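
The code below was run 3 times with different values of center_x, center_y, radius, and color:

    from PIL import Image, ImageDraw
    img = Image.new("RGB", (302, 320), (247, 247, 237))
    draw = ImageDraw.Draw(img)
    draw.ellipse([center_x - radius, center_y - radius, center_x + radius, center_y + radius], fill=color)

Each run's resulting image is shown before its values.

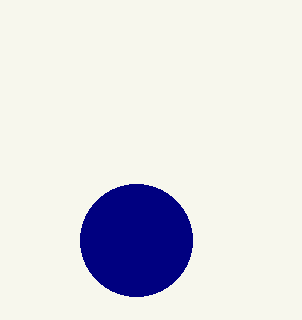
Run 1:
center_x = 136, center_y = 240, radius = 56, color = 'navy'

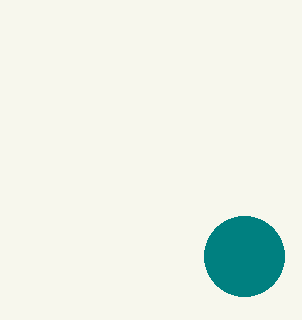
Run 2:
center_x = 244; center_y = 256; radius = 40; color = 'teal'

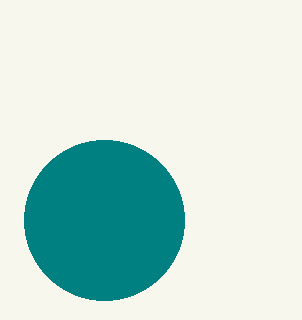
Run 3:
center_x = 104; center_y = 220; radius = 80; color = 'teal'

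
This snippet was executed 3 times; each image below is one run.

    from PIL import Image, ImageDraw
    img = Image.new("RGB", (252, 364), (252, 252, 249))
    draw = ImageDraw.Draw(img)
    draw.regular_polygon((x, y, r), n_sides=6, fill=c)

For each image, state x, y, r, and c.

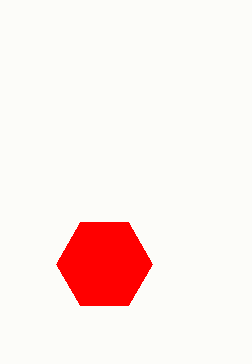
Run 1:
x = 104
y = 264
r = 48
c = 'red'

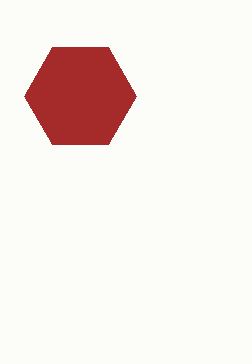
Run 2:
x = 80, y = 96, r = 56, c = 'brown'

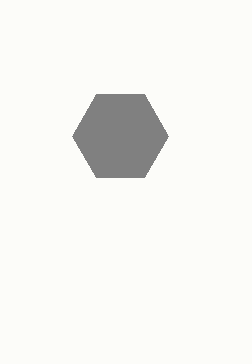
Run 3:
x = 120; y = 136; r = 48; c = 'gray'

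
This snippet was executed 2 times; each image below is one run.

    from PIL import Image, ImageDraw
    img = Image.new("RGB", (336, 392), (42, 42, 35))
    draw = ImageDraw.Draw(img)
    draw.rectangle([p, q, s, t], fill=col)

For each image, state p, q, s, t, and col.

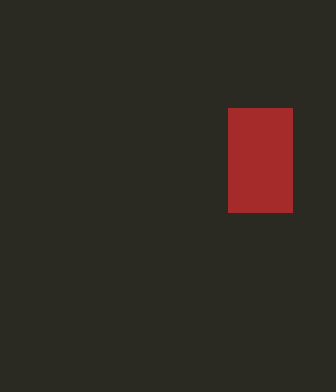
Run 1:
p = 228
q = 108
s = 292
t = 212
col = 'brown'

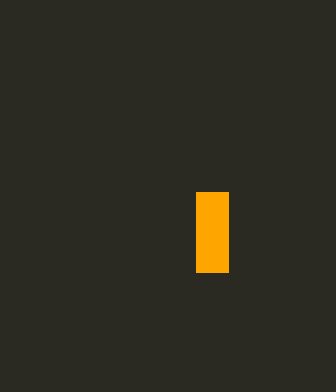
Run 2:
p = 196
q = 192
s = 228
t = 272
col = 'orange'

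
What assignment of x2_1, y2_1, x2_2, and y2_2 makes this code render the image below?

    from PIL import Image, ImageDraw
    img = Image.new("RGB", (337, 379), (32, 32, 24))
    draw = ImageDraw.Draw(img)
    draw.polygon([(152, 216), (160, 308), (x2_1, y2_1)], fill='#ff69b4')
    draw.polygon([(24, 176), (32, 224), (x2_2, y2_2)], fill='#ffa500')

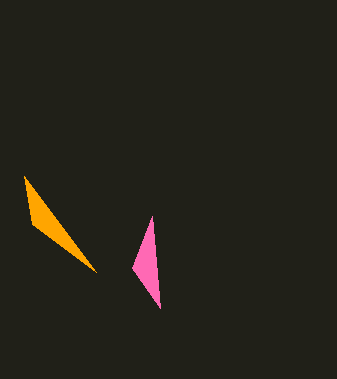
x2_1 = 132
y2_1 = 268
x2_2 = 96
y2_2 = 272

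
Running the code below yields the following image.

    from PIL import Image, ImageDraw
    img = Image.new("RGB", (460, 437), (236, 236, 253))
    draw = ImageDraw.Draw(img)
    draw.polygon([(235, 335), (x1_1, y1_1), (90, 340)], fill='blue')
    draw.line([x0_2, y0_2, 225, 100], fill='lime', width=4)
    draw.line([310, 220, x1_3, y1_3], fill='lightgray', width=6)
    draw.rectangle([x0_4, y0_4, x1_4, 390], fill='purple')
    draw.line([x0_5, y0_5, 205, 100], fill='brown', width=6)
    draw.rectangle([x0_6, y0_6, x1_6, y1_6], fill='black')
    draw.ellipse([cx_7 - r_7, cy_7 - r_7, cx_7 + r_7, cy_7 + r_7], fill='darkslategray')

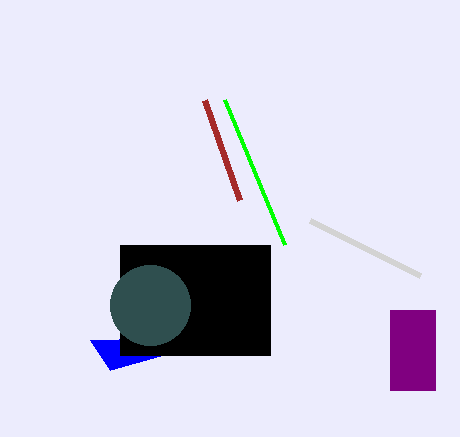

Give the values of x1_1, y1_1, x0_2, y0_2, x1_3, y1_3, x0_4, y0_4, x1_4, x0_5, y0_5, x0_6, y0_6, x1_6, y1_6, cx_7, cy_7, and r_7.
x1_1 = 110, y1_1 = 370, x0_2 = 285, y0_2 = 245, x1_3 = 420, y1_3 = 275, x0_4 = 390, y0_4 = 310, x1_4 = 435, x0_5 = 240, y0_5 = 200, x0_6 = 120, y0_6 = 245, x1_6 = 270, y1_6 = 355, cx_7 = 150, cy_7 = 305, r_7 = 40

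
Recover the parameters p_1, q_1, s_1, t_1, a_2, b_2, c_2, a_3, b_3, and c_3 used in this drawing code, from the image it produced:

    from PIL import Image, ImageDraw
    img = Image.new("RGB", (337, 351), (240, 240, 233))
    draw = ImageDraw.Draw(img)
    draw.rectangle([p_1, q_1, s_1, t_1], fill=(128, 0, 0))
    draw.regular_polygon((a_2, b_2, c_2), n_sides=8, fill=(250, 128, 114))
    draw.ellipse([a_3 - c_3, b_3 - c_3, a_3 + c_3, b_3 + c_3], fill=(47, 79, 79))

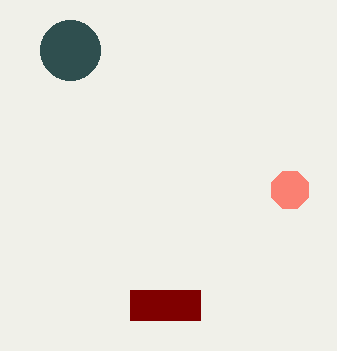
p_1 = 130, q_1 = 290, s_1 = 200, t_1 = 320, a_2 = 290, b_2 = 190, c_2 = 20, a_3 = 70, b_3 = 50, c_3 = 30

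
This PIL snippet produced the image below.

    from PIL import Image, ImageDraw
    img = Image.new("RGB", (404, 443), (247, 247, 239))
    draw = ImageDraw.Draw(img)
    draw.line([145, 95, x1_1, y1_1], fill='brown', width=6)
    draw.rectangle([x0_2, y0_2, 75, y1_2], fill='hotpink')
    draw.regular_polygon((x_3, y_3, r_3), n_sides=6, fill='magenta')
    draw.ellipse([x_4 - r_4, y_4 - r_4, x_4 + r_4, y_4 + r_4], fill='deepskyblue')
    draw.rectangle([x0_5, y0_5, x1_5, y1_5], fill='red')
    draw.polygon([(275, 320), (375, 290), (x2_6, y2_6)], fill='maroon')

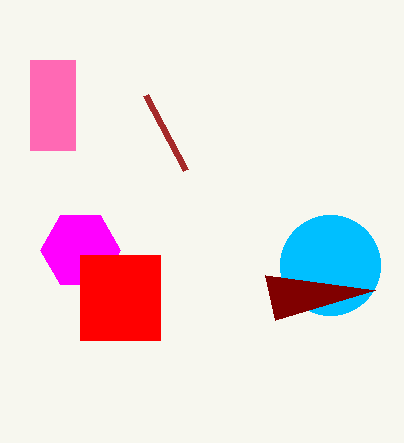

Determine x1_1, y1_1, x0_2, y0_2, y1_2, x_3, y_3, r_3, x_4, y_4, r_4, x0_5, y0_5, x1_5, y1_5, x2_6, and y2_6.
x1_1 = 185, y1_1 = 170, x0_2 = 30, y0_2 = 60, y1_2 = 150, x_3 = 80, y_3 = 250, r_3 = 40, x_4 = 330, y_4 = 265, r_4 = 50, x0_5 = 80, y0_5 = 255, x1_5 = 160, y1_5 = 340, x2_6 = 265, y2_6 = 275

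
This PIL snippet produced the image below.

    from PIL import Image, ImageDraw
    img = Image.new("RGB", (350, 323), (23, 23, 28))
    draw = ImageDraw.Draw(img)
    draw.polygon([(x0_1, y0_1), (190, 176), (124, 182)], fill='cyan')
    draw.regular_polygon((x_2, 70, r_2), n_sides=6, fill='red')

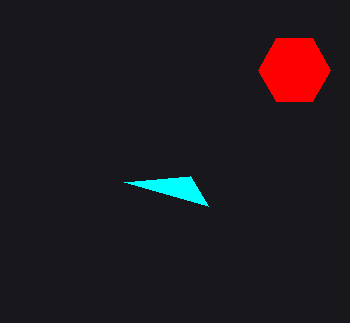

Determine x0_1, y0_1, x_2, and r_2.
x0_1 = 208
y0_1 = 206
x_2 = 294
r_2 = 36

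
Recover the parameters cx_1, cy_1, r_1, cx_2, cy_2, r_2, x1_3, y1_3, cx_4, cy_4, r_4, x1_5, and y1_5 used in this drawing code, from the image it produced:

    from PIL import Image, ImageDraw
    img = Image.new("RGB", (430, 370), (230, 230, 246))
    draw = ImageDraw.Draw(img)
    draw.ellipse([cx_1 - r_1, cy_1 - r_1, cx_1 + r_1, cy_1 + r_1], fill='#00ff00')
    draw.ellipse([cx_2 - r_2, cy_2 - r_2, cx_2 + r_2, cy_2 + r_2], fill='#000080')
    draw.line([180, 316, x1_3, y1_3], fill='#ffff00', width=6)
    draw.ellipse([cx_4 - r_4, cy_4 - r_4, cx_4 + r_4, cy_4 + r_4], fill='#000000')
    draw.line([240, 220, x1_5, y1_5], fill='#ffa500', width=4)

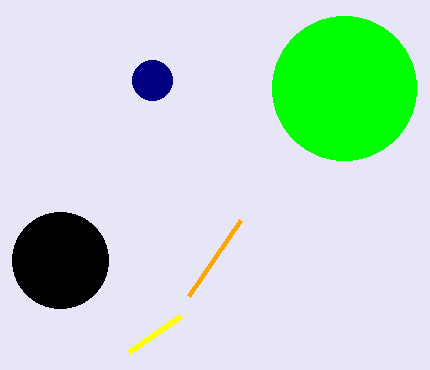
cx_1 = 344
cy_1 = 88
r_1 = 72
cx_2 = 152
cy_2 = 80
r_2 = 20
x1_3 = 128
y1_3 = 352
cx_4 = 60
cy_4 = 260
r_4 = 48
x1_5 = 188
y1_5 = 296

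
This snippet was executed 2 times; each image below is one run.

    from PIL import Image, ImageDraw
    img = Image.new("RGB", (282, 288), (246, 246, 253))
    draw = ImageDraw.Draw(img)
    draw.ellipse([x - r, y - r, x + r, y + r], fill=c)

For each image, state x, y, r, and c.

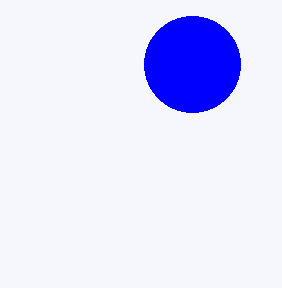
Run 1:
x = 192, y = 64, r = 48, c = 'blue'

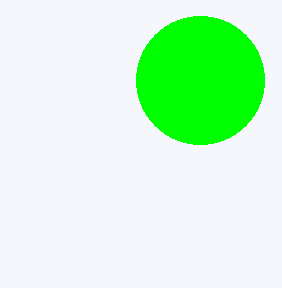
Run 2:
x = 200, y = 80, r = 64, c = 'lime'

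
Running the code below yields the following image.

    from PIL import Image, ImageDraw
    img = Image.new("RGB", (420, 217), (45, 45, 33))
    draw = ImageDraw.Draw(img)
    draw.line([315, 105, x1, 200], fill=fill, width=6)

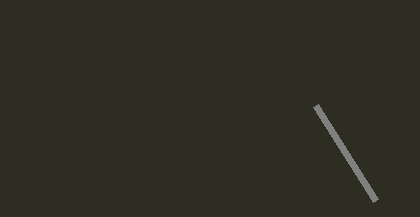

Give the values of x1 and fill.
x1 = 375
fill = 'gray'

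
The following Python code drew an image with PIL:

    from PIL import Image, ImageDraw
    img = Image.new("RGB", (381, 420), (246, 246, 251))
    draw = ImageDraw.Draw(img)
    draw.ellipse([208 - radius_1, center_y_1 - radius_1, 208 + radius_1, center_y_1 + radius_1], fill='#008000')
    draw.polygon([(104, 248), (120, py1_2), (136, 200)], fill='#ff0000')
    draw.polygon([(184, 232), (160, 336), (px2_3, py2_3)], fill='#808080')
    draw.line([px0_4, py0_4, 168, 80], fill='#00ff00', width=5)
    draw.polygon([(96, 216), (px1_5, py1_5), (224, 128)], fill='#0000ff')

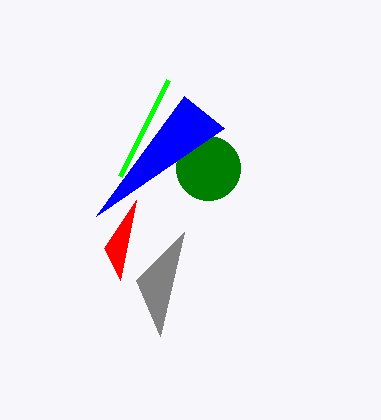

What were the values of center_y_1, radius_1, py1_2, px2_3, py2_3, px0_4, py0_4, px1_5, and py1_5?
center_y_1 = 168
radius_1 = 32
py1_2 = 280
px2_3 = 136
py2_3 = 280
px0_4 = 120
py0_4 = 176
px1_5 = 184
py1_5 = 96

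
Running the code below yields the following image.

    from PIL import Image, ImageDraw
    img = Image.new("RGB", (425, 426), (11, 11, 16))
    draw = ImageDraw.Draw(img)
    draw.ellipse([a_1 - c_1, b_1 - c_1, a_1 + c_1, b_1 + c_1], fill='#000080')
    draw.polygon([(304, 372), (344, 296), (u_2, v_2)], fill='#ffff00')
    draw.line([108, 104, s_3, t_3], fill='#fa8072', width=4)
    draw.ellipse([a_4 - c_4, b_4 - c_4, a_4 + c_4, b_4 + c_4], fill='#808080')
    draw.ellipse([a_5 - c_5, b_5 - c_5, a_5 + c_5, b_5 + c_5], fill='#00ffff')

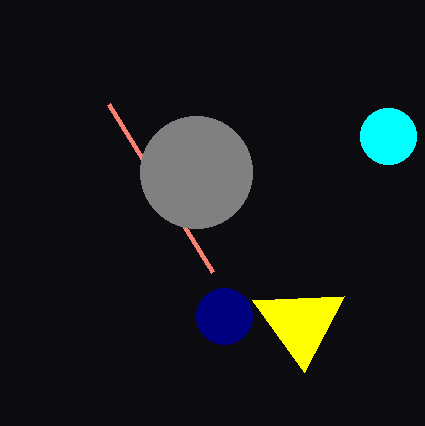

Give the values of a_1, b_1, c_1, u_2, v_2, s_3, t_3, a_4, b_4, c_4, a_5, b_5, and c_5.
a_1 = 224, b_1 = 316, c_1 = 28, u_2 = 252, v_2 = 300, s_3 = 212, t_3 = 272, a_4 = 196, b_4 = 172, c_4 = 56, a_5 = 388, b_5 = 136, c_5 = 28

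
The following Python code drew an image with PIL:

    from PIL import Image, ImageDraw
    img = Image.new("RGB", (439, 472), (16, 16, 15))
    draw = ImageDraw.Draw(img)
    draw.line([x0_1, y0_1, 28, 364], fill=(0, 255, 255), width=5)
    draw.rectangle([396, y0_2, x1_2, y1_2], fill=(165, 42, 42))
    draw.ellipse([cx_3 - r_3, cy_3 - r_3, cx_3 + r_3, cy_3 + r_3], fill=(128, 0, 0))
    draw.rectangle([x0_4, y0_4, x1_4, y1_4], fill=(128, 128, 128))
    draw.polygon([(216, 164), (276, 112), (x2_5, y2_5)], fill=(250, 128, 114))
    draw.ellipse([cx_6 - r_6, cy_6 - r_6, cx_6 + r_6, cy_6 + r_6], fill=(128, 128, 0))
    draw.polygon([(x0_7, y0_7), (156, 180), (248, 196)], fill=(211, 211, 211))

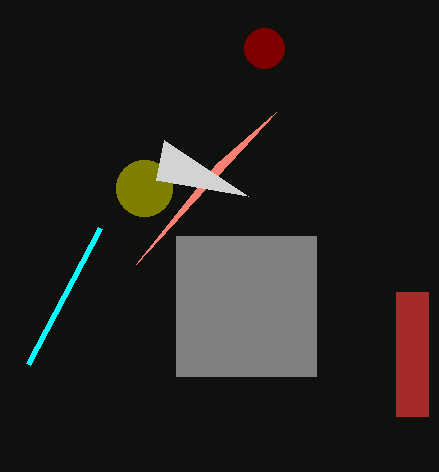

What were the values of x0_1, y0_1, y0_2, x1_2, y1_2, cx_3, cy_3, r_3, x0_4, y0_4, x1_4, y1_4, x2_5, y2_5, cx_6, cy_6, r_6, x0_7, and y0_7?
x0_1 = 100, y0_1 = 228, y0_2 = 292, x1_2 = 428, y1_2 = 416, cx_3 = 264, cy_3 = 48, r_3 = 20, x0_4 = 176, y0_4 = 236, x1_4 = 316, y1_4 = 376, x2_5 = 136, y2_5 = 264, cx_6 = 144, cy_6 = 188, r_6 = 28, x0_7 = 164, y0_7 = 140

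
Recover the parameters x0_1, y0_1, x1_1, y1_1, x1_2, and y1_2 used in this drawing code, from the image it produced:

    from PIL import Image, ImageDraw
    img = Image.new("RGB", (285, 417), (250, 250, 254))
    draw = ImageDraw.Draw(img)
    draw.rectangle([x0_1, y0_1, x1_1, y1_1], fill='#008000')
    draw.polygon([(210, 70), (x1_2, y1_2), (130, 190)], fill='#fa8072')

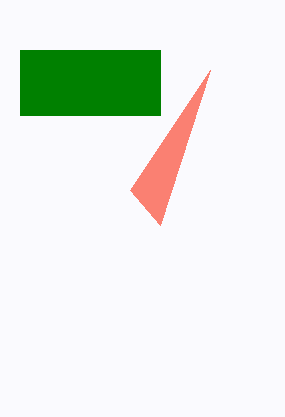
x0_1 = 20; y0_1 = 50; x1_1 = 160; y1_1 = 115; x1_2 = 160; y1_2 = 225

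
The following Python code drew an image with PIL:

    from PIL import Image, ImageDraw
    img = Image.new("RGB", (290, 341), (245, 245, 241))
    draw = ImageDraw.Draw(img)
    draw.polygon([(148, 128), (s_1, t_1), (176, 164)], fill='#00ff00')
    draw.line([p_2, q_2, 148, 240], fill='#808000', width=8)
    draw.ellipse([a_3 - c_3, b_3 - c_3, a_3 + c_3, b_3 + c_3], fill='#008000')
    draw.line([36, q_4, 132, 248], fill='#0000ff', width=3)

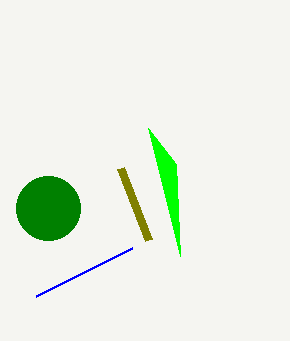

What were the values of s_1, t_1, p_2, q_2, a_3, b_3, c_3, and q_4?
s_1 = 180
t_1 = 256
p_2 = 120
q_2 = 168
a_3 = 48
b_3 = 208
c_3 = 32
q_4 = 296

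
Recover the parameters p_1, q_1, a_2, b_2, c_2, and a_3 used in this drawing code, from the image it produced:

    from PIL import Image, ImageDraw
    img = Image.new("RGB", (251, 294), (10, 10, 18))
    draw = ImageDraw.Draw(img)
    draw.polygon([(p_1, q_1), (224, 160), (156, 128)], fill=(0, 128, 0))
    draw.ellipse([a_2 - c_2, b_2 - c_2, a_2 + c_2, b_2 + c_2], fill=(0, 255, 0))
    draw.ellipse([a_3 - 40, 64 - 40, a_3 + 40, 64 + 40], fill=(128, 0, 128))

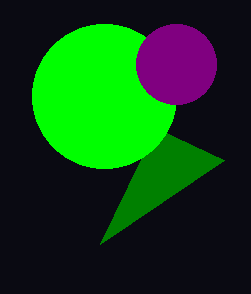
p_1 = 100, q_1 = 244, a_2 = 104, b_2 = 96, c_2 = 72, a_3 = 176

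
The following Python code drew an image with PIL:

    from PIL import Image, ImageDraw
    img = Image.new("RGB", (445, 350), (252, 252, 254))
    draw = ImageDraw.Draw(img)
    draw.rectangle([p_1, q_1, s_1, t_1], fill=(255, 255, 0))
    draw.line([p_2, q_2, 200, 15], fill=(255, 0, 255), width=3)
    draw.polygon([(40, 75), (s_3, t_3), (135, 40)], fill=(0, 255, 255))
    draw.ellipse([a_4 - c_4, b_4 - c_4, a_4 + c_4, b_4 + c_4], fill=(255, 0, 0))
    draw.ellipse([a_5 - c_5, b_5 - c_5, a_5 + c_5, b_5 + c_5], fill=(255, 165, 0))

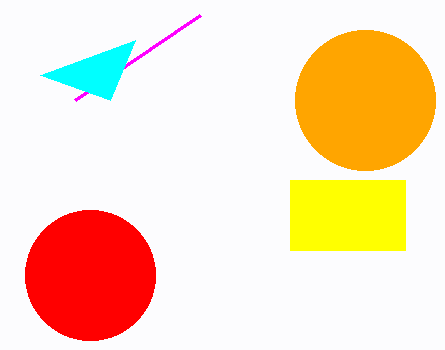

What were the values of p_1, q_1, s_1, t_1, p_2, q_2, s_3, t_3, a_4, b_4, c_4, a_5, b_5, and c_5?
p_1 = 290; q_1 = 180; s_1 = 405; t_1 = 250; p_2 = 75; q_2 = 100; s_3 = 110; t_3 = 100; a_4 = 90; b_4 = 275; c_4 = 65; a_5 = 365; b_5 = 100; c_5 = 70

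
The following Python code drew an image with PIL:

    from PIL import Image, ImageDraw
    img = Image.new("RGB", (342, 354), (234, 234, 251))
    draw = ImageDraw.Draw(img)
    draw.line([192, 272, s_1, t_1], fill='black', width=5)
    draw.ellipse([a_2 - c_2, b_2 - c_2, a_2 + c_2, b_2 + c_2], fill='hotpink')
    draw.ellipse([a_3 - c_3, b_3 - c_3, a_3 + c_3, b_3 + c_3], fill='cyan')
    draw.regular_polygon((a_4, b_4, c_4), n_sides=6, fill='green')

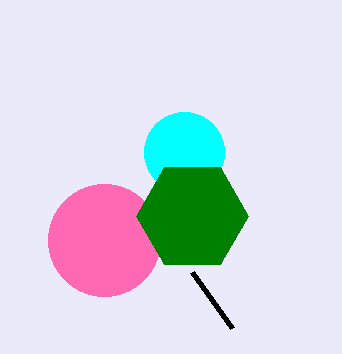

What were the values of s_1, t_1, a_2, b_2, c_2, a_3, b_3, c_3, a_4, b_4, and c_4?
s_1 = 232, t_1 = 328, a_2 = 104, b_2 = 240, c_2 = 56, a_3 = 184, b_3 = 152, c_3 = 40, a_4 = 192, b_4 = 216, c_4 = 56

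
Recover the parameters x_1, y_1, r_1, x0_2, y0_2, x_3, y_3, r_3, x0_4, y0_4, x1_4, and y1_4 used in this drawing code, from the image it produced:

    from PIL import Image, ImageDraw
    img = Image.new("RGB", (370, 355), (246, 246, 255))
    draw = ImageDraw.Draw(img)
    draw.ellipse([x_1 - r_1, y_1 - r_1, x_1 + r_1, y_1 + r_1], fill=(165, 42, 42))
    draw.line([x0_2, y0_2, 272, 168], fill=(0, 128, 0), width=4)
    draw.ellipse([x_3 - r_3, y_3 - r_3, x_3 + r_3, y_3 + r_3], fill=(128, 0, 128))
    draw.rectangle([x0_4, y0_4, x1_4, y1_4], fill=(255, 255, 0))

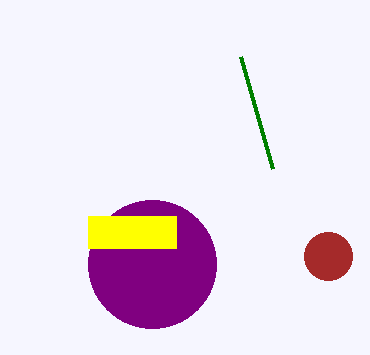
x_1 = 328, y_1 = 256, r_1 = 24, x0_2 = 240, y0_2 = 56, x_3 = 152, y_3 = 264, r_3 = 64, x0_4 = 88, y0_4 = 216, x1_4 = 176, y1_4 = 248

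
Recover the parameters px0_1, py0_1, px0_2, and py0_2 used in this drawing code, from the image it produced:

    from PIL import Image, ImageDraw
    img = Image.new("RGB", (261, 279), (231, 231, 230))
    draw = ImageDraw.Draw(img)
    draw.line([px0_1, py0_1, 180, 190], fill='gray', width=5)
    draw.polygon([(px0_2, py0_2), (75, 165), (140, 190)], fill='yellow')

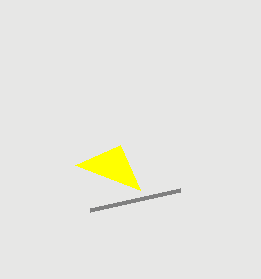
px0_1 = 90, py0_1 = 210, px0_2 = 120, py0_2 = 145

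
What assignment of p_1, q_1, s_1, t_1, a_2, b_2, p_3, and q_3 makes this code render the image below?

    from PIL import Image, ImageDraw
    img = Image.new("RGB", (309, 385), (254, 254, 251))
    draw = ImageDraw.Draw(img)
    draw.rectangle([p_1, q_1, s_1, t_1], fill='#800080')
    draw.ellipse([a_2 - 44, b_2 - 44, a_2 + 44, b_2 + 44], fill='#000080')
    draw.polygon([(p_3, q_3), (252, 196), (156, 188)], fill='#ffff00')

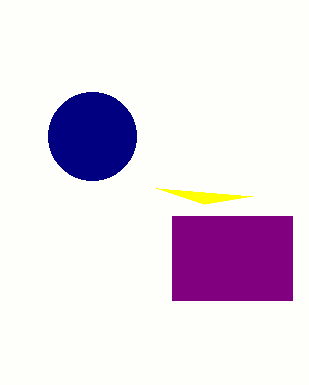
p_1 = 172
q_1 = 216
s_1 = 292
t_1 = 300
a_2 = 92
b_2 = 136
p_3 = 204
q_3 = 204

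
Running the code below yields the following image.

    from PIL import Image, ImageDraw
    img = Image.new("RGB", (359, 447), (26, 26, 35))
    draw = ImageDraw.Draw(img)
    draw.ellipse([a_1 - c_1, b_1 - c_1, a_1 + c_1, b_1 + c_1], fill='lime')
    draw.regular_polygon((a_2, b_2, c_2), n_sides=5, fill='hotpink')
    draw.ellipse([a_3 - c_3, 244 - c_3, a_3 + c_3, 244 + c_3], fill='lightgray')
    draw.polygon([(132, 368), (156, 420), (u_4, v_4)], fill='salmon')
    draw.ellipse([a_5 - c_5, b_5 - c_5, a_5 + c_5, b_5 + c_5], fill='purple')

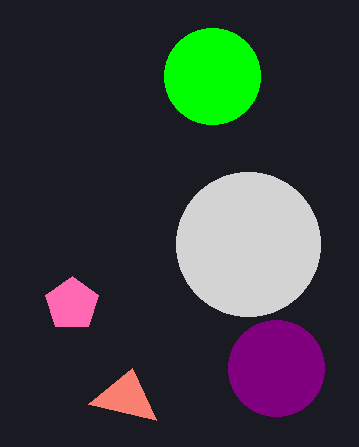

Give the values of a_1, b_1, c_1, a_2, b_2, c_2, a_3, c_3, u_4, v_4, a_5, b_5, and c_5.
a_1 = 212
b_1 = 76
c_1 = 48
a_2 = 72
b_2 = 304
c_2 = 28
a_3 = 248
c_3 = 72
u_4 = 88
v_4 = 404
a_5 = 276
b_5 = 368
c_5 = 48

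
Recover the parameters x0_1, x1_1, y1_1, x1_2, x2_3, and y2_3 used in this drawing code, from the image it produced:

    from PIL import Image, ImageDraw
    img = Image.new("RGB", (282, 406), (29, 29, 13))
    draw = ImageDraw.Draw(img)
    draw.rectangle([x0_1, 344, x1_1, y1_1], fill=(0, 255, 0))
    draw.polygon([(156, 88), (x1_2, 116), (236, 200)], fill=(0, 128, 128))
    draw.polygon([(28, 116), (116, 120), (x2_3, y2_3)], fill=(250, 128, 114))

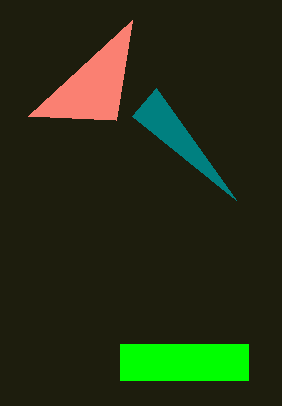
x0_1 = 120
x1_1 = 248
y1_1 = 380
x1_2 = 132
x2_3 = 132
y2_3 = 20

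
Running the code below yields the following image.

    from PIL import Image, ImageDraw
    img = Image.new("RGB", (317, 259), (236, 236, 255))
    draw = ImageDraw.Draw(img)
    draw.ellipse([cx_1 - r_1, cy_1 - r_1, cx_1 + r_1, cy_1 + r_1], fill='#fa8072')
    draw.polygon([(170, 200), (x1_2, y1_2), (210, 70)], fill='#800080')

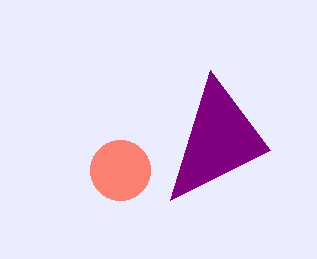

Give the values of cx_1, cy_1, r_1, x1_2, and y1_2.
cx_1 = 120; cy_1 = 170; r_1 = 30; x1_2 = 270; y1_2 = 150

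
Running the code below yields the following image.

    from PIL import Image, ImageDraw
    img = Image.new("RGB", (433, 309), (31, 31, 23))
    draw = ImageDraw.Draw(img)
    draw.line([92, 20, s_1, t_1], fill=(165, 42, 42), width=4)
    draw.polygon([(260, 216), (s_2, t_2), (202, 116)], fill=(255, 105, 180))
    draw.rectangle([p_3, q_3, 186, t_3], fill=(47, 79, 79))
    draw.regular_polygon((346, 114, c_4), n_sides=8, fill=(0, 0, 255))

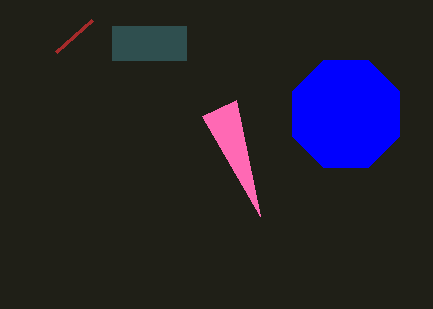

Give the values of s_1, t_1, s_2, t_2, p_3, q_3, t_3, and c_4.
s_1 = 56, t_1 = 52, s_2 = 236, t_2 = 100, p_3 = 112, q_3 = 26, t_3 = 60, c_4 = 58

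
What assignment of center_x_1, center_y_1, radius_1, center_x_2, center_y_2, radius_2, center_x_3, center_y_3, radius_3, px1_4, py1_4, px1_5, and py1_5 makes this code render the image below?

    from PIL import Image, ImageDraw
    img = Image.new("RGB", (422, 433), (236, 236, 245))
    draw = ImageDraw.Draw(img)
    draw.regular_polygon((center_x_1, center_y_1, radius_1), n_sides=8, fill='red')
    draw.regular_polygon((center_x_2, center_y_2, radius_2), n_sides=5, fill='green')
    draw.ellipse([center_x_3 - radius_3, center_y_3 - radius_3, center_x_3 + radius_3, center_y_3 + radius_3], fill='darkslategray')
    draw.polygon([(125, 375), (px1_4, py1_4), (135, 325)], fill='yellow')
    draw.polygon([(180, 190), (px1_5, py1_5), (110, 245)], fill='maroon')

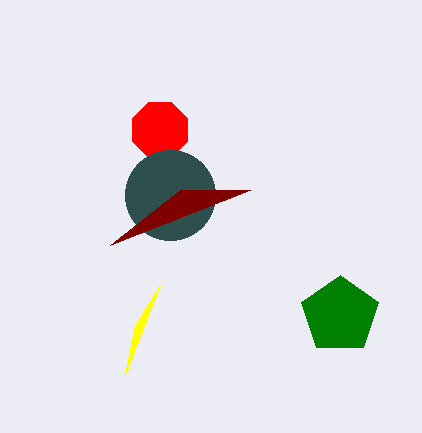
center_x_1 = 160; center_y_1 = 130; radius_1 = 30; center_x_2 = 340; center_y_2 = 315; radius_2 = 40; center_x_3 = 170; center_y_3 = 195; radius_3 = 45; px1_4 = 160; py1_4 = 285; px1_5 = 250; py1_5 = 190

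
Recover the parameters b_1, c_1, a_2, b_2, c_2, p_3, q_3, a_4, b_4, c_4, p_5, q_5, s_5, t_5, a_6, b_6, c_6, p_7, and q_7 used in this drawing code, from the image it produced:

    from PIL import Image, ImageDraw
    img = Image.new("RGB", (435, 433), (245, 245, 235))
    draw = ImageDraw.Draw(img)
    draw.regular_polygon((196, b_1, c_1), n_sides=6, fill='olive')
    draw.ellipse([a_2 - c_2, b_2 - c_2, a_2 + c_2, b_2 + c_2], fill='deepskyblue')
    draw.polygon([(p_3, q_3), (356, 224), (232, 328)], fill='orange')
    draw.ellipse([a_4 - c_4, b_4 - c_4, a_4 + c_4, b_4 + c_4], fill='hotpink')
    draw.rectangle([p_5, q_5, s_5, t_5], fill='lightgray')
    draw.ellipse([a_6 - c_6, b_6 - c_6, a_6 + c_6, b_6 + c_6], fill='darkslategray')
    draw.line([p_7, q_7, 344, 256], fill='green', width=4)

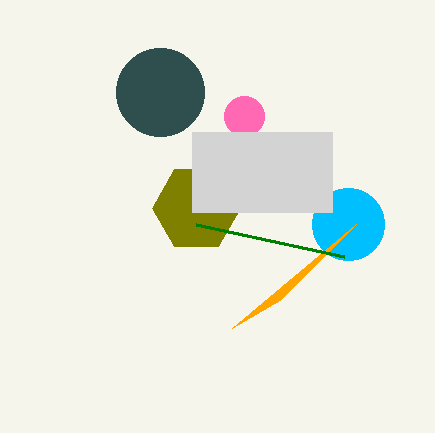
b_1 = 208
c_1 = 44
a_2 = 348
b_2 = 224
c_2 = 36
p_3 = 280
q_3 = 300
a_4 = 244
b_4 = 116
c_4 = 20
p_5 = 192
q_5 = 132
s_5 = 332
t_5 = 212
a_6 = 160
b_6 = 92
c_6 = 44
p_7 = 196
q_7 = 224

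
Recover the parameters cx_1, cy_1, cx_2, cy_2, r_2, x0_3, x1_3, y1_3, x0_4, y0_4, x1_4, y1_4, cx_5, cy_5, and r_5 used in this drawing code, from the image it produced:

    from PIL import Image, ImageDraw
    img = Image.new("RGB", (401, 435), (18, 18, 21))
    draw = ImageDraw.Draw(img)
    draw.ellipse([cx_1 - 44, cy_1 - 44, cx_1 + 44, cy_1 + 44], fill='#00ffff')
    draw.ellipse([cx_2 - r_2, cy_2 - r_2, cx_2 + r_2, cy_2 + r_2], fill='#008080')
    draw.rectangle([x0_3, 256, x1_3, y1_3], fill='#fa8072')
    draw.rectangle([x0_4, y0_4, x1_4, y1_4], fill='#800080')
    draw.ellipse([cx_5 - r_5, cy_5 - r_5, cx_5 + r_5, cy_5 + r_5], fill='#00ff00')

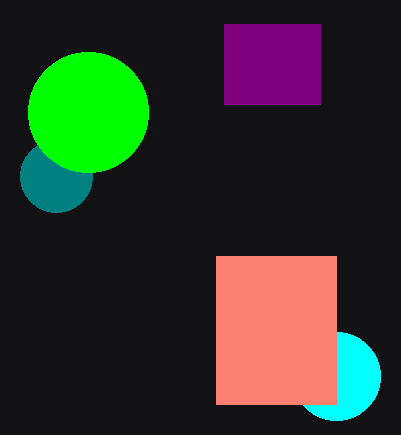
cx_1 = 336
cy_1 = 376
cx_2 = 56
cy_2 = 176
r_2 = 36
x0_3 = 216
x1_3 = 336
y1_3 = 404
x0_4 = 224
y0_4 = 24
x1_4 = 320
y1_4 = 104
cx_5 = 88
cy_5 = 112
r_5 = 60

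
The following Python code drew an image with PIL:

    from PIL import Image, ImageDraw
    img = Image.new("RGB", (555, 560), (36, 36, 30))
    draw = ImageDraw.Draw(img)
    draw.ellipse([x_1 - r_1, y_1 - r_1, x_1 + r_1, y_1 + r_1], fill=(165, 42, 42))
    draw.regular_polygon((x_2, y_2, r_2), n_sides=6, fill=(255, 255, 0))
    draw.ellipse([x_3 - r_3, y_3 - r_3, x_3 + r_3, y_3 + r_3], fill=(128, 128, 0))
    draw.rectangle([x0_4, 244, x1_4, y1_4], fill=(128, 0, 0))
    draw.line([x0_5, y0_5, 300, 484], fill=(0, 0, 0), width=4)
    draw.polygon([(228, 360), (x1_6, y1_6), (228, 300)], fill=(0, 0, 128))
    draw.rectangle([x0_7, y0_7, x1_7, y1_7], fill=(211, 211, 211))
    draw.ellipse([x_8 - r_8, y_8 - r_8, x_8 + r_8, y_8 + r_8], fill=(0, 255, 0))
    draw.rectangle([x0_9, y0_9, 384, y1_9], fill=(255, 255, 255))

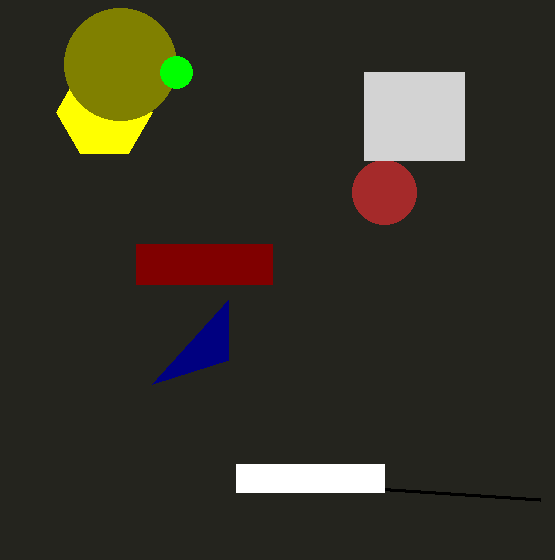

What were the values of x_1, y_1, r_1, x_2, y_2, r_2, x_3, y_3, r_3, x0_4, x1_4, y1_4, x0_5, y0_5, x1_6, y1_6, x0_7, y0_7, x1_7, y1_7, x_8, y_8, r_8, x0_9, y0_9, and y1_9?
x_1 = 384
y_1 = 192
r_1 = 32
x_2 = 104
y_2 = 112
r_2 = 48
x_3 = 120
y_3 = 64
r_3 = 56
x0_4 = 136
x1_4 = 272
y1_4 = 284
x0_5 = 540
y0_5 = 500
x1_6 = 152
y1_6 = 384
x0_7 = 364
y0_7 = 72
x1_7 = 464
y1_7 = 160
x_8 = 176
y_8 = 72
r_8 = 16
x0_9 = 236
y0_9 = 464
y1_9 = 492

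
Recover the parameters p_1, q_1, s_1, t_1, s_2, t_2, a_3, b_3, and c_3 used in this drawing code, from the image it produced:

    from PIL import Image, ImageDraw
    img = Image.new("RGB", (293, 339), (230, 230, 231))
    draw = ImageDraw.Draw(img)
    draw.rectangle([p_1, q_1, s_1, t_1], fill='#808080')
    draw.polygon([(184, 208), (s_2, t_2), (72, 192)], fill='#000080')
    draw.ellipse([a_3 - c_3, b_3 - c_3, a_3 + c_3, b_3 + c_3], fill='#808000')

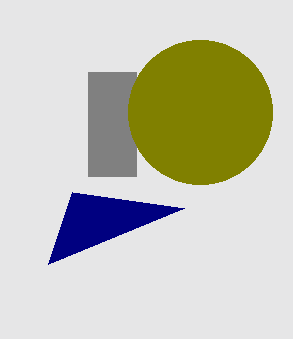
p_1 = 88
q_1 = 72
s_1 = 136
t_1 = 176
s_2 = 48
t_2 = 264
a_3 = 200
b_3 = 112
c_3 = 72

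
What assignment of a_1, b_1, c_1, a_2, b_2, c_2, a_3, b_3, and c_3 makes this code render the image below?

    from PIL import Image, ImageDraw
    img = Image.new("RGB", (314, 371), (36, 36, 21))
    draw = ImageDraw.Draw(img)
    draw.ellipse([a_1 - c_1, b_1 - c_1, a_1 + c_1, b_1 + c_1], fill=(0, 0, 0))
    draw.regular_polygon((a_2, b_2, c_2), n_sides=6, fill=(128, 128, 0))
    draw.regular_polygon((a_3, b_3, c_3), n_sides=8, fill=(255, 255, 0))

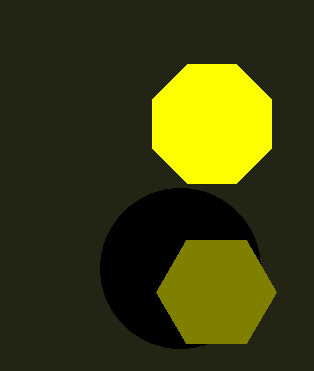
a_1 = 180; b_1 = 268; c_1 = 80; a_2 = 216; b_2 = 292; c_2 = 60; a_3 = 212; b_3 = 124; c_3 = 64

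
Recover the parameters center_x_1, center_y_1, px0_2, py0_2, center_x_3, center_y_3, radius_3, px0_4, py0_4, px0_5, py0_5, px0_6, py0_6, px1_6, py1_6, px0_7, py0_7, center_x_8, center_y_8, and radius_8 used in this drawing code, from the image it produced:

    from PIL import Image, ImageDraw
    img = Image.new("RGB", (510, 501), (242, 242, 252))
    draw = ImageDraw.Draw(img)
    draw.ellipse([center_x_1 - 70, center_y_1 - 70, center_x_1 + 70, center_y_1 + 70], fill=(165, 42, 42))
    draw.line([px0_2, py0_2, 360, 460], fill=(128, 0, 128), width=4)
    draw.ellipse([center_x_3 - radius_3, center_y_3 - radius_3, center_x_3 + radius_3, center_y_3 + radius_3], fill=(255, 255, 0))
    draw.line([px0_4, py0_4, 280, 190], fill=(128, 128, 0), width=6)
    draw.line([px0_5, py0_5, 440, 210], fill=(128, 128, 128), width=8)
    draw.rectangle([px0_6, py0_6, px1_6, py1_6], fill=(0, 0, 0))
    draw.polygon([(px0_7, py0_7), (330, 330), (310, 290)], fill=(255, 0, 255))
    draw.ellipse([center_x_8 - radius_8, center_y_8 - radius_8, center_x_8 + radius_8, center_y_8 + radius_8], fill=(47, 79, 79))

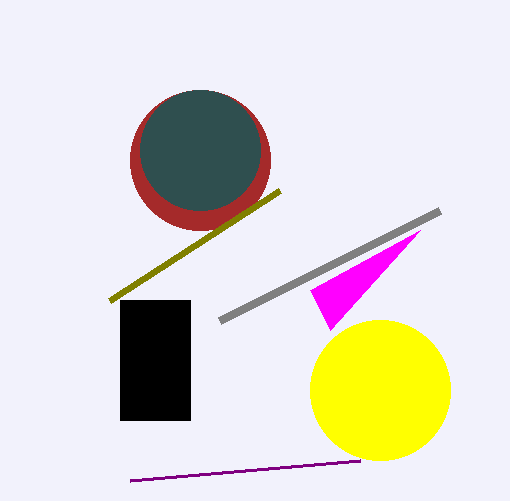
center_x_1 = 200; center_y_1 = 160; px0_2 = 130; py0_2 = 480; center_x_3 = 380; center_y_3 = 390; radius_3 = 70; px0_4 = 110; py0_4 = 300; px0_5 = 220; py0_5 = 320; px0_6 = 120; py0_6 = 300; px1_6 = 190; py1_6 = 420; px0_7 = 420; py0_7 = 230; center_x_8 = 200; center_y_8 = 150; radius_8 = 60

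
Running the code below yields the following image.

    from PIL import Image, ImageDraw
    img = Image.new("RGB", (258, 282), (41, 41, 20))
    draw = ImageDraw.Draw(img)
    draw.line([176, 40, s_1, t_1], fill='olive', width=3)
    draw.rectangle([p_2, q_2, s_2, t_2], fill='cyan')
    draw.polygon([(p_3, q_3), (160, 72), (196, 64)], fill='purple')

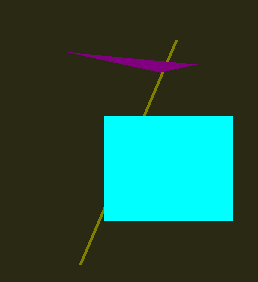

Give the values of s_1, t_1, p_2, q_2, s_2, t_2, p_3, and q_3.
s_1 = 80
t_1 = 264
p_2 = 104
q_2 = 116
s_2 = 232
t_2 = 220
p_3 = 68
q_3 = 52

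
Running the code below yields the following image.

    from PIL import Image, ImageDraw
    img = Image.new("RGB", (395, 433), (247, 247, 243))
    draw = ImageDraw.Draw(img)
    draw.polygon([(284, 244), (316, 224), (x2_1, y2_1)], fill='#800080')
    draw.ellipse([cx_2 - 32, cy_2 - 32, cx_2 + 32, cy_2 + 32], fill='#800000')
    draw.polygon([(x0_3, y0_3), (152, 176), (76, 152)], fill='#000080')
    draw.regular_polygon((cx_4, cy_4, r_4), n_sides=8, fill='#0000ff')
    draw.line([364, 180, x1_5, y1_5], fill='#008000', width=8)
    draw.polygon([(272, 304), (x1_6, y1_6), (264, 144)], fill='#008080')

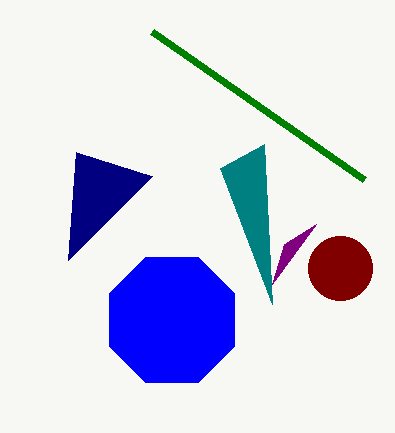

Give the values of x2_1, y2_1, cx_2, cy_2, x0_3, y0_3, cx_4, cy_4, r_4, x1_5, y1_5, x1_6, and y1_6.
x2_1 = 272; y2_1 = 284; cx_2 = 340; cy_2 = 268; x0_3 = 68; y0_3 = 260; cx_4 = 172; cy_4 = 320; r_4 = 68; x1_5 = 152; y1_5 = 32; x1_6 = 220; y1_6 = 168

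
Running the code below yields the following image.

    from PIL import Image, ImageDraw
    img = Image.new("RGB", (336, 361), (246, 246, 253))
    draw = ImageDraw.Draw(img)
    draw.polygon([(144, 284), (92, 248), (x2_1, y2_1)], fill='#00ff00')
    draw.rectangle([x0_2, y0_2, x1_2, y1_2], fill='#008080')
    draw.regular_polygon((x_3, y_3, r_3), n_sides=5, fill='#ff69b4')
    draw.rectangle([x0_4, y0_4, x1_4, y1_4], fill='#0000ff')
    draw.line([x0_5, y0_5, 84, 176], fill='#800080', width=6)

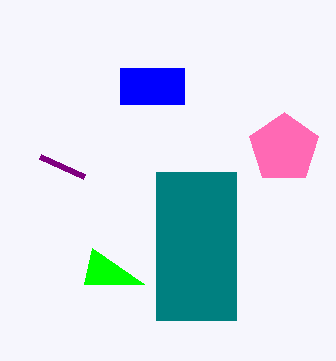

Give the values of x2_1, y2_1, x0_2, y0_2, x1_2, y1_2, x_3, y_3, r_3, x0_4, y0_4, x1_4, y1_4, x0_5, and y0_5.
x2_1 = 84, y2_1 = 284, x0_2 = 156, y0_2 = 172, x1_2 = 236, y1_2 = 320, x_3 = 284, y_3 = 148, r_3 = 36, x0_4 = 120, y0_4 = 68, x1_4 = 184, y1_4 = 104, x0_5 = 40, y0_5 = 156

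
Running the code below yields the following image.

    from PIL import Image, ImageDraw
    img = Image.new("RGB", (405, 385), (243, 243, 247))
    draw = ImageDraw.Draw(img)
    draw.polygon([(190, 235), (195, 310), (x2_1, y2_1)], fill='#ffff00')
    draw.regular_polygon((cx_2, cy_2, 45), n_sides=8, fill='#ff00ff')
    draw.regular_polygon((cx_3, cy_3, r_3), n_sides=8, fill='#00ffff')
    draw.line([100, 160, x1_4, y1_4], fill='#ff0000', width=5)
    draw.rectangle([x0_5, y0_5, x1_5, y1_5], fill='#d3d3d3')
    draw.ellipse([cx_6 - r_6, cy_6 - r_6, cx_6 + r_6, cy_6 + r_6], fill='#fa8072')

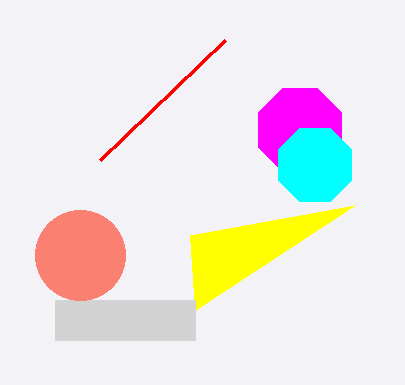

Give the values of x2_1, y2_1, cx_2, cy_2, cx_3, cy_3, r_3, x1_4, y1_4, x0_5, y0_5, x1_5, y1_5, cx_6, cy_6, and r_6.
x2_1 = 355
y2_1 = 205
cx_2 = 300
cy_2 = 130
cx_3 = 315
cy_3 = 165
r_3 = 40
x1_4 = 225
y1_4 = 40
x0_5 = 55
y0_5 = 300
x1_5 = 195
y1_5 = 340
cx_6 = 80
cy_6 = 255
r_6 = 45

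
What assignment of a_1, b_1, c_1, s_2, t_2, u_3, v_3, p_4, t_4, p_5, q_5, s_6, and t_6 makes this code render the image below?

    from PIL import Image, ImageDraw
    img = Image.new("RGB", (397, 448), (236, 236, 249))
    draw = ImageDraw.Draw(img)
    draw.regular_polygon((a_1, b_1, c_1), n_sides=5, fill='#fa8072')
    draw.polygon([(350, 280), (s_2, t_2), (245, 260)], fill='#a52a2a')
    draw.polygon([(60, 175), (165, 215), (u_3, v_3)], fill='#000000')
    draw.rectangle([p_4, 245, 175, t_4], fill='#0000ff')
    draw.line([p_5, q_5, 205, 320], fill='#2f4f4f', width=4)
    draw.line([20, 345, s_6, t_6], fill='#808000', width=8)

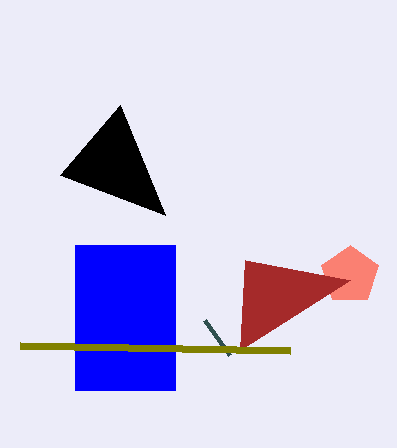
a_1 = 350, b_1 = 275, c_1 = 30, s_2 = 240, t_2 = 350, u_3 = 120, v_3 = 105, p_4 = 75, t_4 = 390, p_5 = 230, q_5 = 355, s_6 = 290, t_6 = 350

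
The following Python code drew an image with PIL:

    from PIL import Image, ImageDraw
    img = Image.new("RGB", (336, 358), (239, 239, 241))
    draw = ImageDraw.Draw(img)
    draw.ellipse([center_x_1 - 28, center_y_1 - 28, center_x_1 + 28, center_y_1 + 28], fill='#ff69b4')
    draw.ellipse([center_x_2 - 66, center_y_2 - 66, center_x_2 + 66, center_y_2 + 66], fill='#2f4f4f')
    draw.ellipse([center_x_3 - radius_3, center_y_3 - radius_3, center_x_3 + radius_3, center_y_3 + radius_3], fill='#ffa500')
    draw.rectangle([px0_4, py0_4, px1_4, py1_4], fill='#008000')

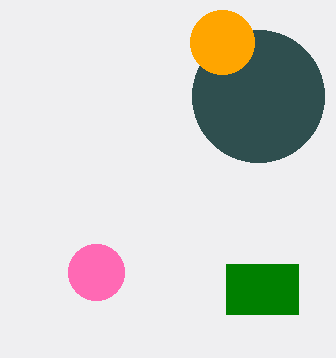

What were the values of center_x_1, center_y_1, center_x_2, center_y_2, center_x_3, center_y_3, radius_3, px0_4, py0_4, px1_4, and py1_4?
center_x_1 = 96
center_y_1 = 272
center_x_2 = 258
center_y_2 = 96
center_x_3 = 222
center_y_3 = 42
radius_3 = 32
px0_4 = 226
py0_4 = 264
px1_4 = 298
py1_4 = 314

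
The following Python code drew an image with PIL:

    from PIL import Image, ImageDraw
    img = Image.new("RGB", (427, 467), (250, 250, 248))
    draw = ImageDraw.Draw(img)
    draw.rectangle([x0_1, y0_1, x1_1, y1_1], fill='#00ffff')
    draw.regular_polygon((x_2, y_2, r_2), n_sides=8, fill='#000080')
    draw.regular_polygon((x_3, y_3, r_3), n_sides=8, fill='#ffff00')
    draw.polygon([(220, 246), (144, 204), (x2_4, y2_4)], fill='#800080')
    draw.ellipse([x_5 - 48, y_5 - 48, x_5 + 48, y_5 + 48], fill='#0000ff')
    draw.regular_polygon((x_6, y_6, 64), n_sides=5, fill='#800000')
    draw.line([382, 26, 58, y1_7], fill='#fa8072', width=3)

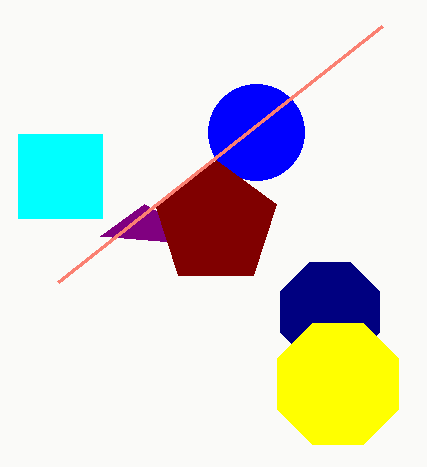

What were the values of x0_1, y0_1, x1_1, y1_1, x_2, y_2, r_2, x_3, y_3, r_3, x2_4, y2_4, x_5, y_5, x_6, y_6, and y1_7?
x0_1 = 18
y0_1 = 134
x1_1 = 102
y1_1 = 218
x_2 = 330
y_2 = 312
r_2 = 54
x_3 = 338
y_3 = 384
r_3 = 66
x2_4 = 100
y2_4 = 236
x_5 = 256
y_5 = 132
x_6 = 216
y_6 = 224
y1_7 = 282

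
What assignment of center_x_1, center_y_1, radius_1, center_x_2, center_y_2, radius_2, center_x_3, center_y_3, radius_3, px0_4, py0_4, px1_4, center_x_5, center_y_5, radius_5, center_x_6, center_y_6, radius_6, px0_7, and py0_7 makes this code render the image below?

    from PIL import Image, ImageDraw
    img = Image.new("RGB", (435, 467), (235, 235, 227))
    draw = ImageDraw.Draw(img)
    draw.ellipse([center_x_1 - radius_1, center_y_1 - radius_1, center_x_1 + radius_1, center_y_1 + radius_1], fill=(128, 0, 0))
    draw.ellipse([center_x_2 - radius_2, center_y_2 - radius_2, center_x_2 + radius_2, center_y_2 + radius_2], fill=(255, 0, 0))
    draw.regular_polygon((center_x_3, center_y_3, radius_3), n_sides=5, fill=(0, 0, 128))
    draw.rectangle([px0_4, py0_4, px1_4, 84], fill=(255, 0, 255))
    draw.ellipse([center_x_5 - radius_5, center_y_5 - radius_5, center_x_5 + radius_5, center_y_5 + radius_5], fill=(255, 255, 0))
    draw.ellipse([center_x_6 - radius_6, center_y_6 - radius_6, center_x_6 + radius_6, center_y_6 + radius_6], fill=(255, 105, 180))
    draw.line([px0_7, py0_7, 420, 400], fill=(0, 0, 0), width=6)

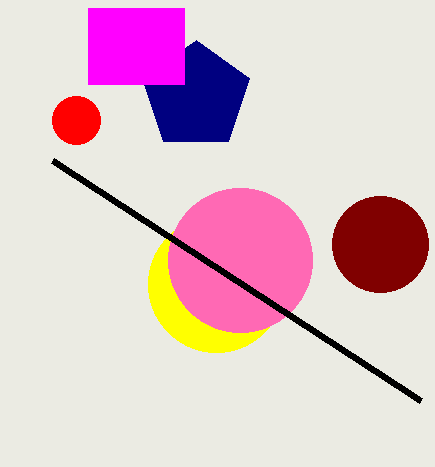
center_x_1 = 380
center_y_1 = 244
radius_1 = 48
center_x_2 = 76
center_y_2 = 120
radius_2 = 24
center_x_3 = 196
center_y_3 = 96
radius_3 = 56
px0_4 = 88
py0_4 = 8
px1_4 = 184
center_x_5 = 216
center_y_5 = 284
radius_5 = 68
center_x_6 = 240
center_y_6 = 260
radius_6 = 72
px0_7 = 52
py0_7 = 160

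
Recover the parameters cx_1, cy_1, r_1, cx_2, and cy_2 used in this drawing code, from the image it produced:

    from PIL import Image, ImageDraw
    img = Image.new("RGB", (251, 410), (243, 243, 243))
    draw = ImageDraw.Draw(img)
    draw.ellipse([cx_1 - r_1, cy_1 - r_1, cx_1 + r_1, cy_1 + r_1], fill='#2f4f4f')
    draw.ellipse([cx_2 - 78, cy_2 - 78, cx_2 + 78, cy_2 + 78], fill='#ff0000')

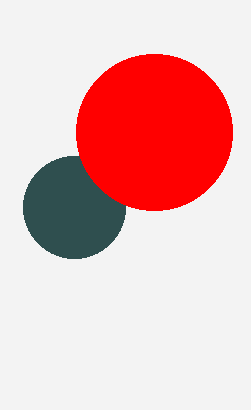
cx_1 = 74, cy_1 = 207, r_1 = 51, cx_2 = 154, cy_2 = 132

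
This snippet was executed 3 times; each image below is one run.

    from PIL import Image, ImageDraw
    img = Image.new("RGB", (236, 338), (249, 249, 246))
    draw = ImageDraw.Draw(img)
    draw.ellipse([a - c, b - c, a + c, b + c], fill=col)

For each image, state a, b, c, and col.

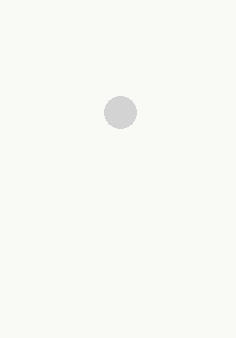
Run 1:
a = 120
b = 112
c = 16
col = 'lightgray'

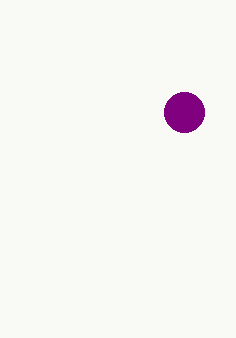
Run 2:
a = 184, b = 112, c = 20, col = 'purple'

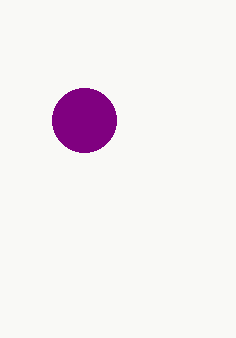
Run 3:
a = 84, b = 120, c = 32, col = 'purple'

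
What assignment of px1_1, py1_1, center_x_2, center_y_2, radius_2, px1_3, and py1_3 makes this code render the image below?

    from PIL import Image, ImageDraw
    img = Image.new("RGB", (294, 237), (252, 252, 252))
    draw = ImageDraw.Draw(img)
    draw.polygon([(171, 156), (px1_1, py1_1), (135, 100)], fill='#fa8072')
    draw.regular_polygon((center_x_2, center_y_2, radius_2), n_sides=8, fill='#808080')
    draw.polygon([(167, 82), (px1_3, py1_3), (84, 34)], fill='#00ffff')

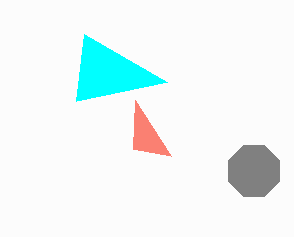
px1_1 = 133; py1_1 = 149; center_x_2 = 254; center_y_2 = 171; radius_2 = 28; px1_3 = 76; py1_3 = 101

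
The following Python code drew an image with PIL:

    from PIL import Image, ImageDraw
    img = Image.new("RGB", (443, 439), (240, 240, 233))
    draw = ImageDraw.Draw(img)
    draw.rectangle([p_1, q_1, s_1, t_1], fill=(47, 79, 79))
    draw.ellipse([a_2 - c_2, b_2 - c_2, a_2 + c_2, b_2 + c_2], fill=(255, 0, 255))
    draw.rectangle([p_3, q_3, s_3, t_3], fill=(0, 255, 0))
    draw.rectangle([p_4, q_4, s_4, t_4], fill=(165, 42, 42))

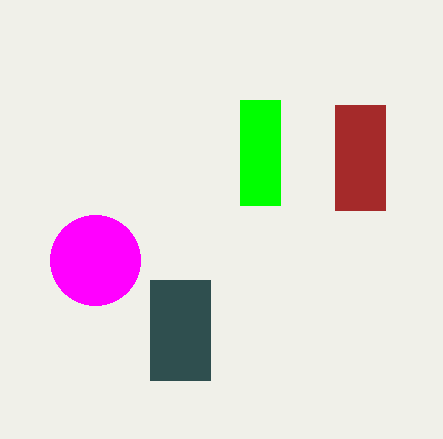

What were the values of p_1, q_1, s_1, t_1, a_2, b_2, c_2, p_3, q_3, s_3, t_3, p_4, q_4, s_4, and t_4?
p_1 = 150
q_1 = 280
s_1 = 210
t_1 = 380
a_2 = 95
b_2 = 260
c_2 = 45
p_3 = 240
q_3 = 100
s_3 = 280
t_3 = 205
p_4 = 335
q_4 = 105
s_4 = 385
t_4 = 210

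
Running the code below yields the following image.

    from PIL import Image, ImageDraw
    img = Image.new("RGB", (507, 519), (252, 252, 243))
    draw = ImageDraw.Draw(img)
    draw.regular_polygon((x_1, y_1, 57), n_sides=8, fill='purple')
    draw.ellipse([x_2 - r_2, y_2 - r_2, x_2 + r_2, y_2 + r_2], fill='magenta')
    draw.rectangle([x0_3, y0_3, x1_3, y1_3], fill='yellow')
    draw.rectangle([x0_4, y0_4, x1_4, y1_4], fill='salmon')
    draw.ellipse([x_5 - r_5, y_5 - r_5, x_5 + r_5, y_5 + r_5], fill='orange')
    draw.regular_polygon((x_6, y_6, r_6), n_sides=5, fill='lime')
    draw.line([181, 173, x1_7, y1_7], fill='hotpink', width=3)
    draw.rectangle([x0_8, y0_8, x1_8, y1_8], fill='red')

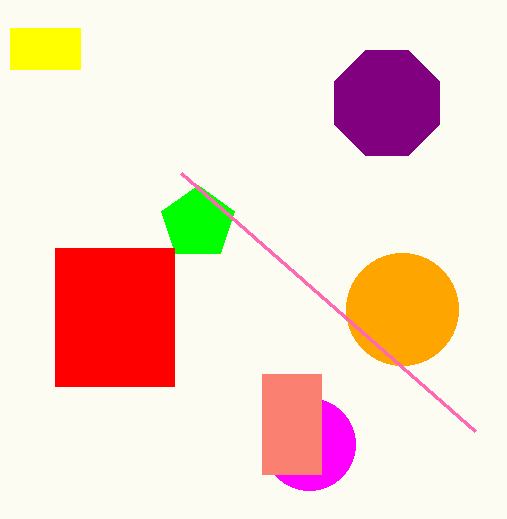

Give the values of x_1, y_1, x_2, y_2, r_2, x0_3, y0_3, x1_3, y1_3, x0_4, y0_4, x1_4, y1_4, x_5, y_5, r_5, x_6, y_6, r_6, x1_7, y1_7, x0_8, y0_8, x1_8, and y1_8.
x_1 = 387; y_1 = 103; x_2 = 309; y_2 = 444; r_2 = 46; x0_3 = 10; y0_3 = 28; x1_3 = 80; y1_3 = 69; x0_4 = 262; y0_4 = 374; x1_4 = 321; y1_4 = 474; x_5 = 402; y_5 = 309; r_5 = 56; x_6 = 198; y_6 = 223; r_6 = 38; x1_7 = 475; y1_7 = 431; x0_8 = 55; y0_8 = 248; x1_8 = 174; y1_8 = 386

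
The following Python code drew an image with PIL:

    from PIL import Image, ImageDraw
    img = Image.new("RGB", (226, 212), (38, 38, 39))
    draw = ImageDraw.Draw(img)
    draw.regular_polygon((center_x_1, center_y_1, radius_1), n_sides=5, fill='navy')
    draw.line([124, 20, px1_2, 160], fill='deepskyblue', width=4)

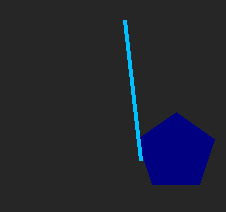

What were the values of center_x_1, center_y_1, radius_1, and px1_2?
center_x_1 = 176; center_y_1 = 152; radius_1 = 40; px1_2 = 140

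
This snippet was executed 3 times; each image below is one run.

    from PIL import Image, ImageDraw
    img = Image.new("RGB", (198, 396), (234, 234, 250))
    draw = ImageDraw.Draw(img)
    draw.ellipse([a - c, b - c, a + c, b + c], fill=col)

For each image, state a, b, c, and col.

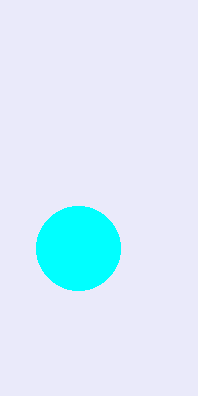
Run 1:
a = 78
b = 248
c = 42
col = 'cyan'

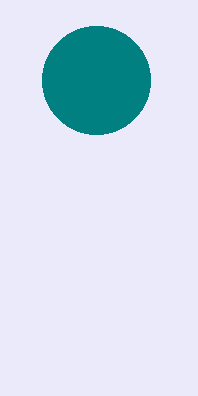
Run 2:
a = 96
b = 80
c = 54
col = 'teal'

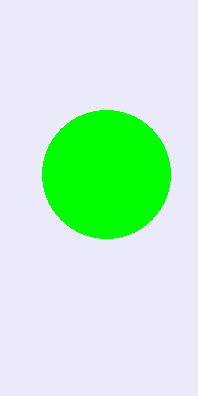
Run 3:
a = 106; b = 174; c = 64; col = 'lime'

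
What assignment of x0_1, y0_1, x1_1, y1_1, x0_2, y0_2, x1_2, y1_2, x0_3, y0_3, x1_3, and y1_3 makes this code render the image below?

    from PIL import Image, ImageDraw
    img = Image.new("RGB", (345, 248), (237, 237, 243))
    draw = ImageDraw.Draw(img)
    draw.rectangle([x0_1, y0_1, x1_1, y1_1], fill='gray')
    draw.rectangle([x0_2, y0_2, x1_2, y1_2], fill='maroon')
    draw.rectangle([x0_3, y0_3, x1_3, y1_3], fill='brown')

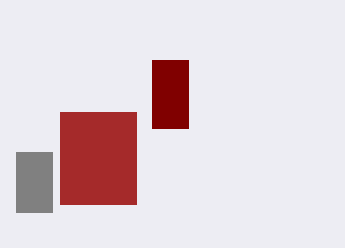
x0_1 = 16, y0_1 = 152, x1_1 = 52, y1_1 = 212, x0_2 = 152, y0_2 = 60, x1_2 = 188, y1_2 = 128, x0_3 = 60, y0_3 = 112, x1_3 = 136, y1_3 = 204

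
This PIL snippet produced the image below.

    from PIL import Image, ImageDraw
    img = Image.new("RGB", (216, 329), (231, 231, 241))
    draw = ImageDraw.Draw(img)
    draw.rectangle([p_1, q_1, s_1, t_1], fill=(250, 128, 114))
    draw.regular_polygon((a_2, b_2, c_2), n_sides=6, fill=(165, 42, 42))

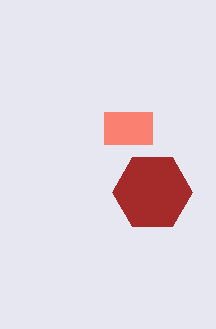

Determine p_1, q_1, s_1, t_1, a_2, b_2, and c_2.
p_1 = 104; q_1 = 112; s_1 = 152; t_1 = 144; a_2 = 152; b_2 = 192; c_2 = 40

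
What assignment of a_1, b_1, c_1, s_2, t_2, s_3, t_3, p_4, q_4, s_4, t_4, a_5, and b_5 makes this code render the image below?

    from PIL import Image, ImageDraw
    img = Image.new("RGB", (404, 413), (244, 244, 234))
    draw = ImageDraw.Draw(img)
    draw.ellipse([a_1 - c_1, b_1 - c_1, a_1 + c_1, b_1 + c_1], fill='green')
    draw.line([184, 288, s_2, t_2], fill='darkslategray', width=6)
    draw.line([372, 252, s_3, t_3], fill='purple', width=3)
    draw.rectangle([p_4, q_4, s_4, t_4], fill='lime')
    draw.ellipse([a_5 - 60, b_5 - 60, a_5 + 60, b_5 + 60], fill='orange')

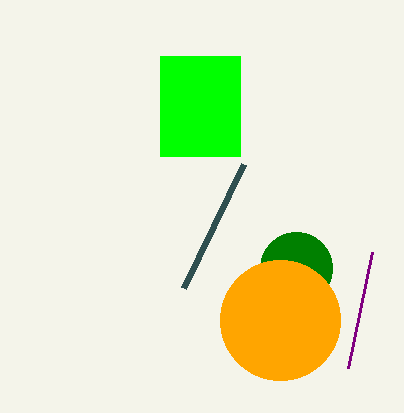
a_1 = 296
b_1 = 268
c_1 = 36
s_2 = 244
t_2 = 164
s_3 = 348
t_3 = 368
p_4 = 160
q_4 = 56
s_4 = 240
t_4 = 156
a_5 = 280
b_5 = 320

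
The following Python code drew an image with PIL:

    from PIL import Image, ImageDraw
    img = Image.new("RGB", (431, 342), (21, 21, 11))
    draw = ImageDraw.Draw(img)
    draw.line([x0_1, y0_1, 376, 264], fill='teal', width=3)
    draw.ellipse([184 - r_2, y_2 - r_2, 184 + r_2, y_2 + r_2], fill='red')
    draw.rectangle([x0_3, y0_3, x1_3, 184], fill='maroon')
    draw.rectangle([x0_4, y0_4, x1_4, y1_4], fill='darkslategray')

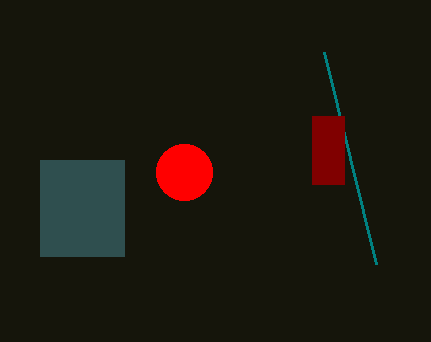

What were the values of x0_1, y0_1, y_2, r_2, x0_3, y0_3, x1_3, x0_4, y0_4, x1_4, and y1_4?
x0_1 = 324; y0_1 = 52; y_2 = 172; r_2 = 28; x0_3 = 312; y0_3 = 116; x1_3 = 344; x0_4 = 40; y0_4 = 160; x1_4 = 124; y1_4 = 256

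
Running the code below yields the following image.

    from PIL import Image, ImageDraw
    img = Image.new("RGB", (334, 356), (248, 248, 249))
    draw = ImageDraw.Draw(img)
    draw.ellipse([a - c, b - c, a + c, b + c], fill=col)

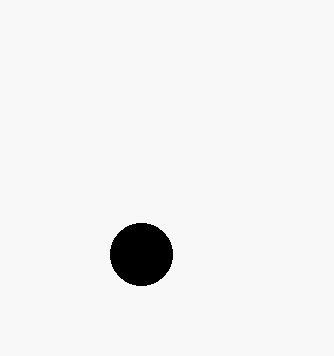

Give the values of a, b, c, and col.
a = 141; b = 254; c = 31; col = 'black'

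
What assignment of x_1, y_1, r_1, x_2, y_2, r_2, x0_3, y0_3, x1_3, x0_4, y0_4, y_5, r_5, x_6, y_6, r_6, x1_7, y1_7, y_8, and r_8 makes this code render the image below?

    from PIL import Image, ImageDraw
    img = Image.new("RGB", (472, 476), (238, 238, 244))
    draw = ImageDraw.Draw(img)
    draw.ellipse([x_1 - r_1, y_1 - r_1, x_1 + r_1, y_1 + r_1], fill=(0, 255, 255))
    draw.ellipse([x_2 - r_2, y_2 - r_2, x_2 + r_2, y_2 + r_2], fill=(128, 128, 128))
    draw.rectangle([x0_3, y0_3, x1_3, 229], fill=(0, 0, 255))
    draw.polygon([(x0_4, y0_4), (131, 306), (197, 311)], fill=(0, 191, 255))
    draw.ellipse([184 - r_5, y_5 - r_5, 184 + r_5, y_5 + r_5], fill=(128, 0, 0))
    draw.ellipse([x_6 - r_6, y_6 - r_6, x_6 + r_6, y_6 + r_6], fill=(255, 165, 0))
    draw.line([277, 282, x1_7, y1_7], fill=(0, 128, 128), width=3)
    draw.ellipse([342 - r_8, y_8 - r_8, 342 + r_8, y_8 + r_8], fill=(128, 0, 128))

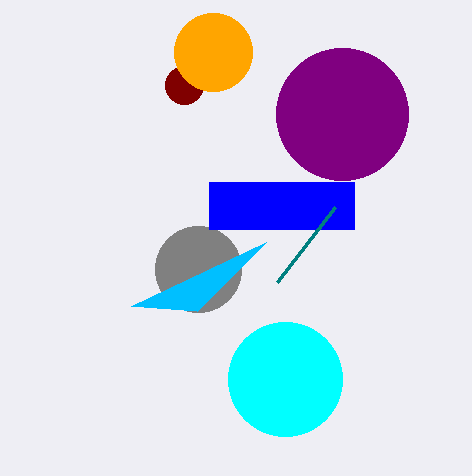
x_1 = 285
y_1 = 379
r_1 = 57
x_2 = 198
y_2 = 269
r_2 = 43
x0_3 = 209
y0_3 = 182
x1_3 = 354
x0_4 = 266
y0_4 = 242
y_5 = 85
r_5 = 19
x_6 = 213
y_6 = 52
r_6 = 39
x1_7 = 335
y1_7 = 207
y_8 = 114
r_8 = 66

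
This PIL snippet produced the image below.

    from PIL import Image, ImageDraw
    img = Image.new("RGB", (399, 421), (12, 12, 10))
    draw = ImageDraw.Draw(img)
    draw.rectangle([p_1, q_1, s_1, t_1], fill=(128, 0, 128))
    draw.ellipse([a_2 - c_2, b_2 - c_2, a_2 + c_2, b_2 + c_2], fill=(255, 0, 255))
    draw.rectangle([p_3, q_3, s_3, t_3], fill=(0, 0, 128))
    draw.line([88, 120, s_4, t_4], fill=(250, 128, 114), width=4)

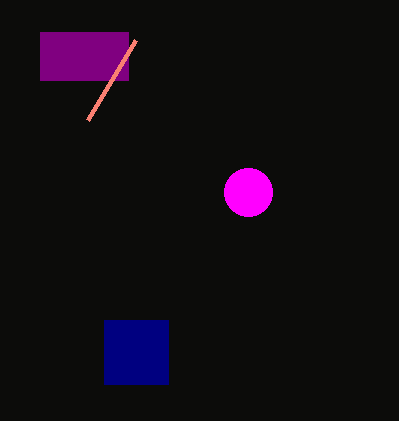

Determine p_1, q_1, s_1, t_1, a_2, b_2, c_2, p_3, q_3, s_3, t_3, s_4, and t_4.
p_1 = 40
q_1 = 32
s_1 = 128
t_1 = 80
a_2 = 248
b_2 = 192
c_2 = 24
p_3 = 104
q_3 = 320
s_3 = 168
t_3 = 384
s_4 = 136
t_4 = 40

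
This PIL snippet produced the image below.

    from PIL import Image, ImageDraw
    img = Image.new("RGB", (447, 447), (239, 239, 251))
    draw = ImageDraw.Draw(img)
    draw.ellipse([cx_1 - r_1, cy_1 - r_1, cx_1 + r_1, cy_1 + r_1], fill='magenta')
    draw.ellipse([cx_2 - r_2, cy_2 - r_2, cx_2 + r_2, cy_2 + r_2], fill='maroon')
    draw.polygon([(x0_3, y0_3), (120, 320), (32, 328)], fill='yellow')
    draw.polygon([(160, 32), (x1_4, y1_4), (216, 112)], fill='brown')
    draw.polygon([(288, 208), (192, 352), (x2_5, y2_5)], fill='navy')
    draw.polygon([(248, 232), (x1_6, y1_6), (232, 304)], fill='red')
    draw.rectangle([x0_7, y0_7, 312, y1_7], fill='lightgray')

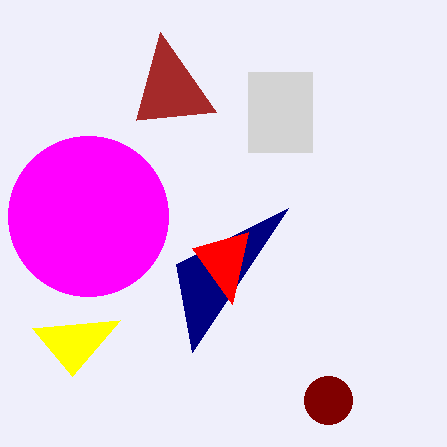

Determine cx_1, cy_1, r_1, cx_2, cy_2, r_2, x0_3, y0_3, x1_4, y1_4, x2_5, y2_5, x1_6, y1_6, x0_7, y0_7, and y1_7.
cx_1 = 88, cy_1 = 216, r_1 = 80, cx_2 = 328, cy_2 = 400, r_2 = 24, x0_3 = 72, y0_3 = 376, x1_4 = 136, y1_4 = 120, x2_5 = 176, y2_5 = 264, x1_6 = 192, y1_6 = 248, x0_7 = 248, y0_7 = 72, y1_7 = 152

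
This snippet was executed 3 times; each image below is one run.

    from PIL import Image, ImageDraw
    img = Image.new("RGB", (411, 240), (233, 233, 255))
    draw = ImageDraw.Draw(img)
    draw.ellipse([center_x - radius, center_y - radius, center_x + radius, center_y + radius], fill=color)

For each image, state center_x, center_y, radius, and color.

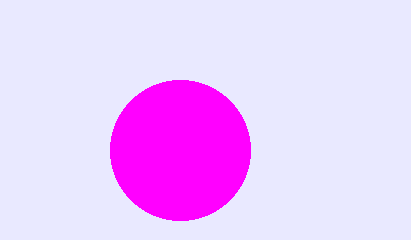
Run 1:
center_x = 180; center_y = 150; radius = 70; color = 'magenta'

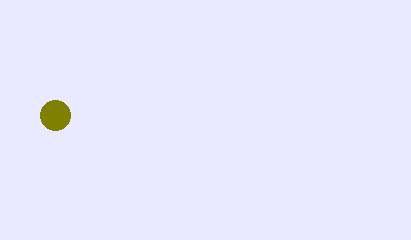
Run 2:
center_x = 55, center_y = 115, radius = 15, color = 'olive'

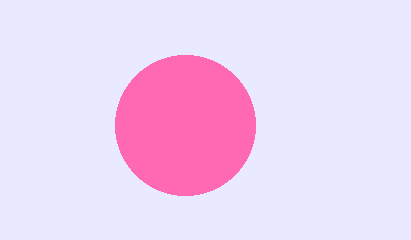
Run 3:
center_x = 185, center_y = 125, radius = 70, color = 'hotpink'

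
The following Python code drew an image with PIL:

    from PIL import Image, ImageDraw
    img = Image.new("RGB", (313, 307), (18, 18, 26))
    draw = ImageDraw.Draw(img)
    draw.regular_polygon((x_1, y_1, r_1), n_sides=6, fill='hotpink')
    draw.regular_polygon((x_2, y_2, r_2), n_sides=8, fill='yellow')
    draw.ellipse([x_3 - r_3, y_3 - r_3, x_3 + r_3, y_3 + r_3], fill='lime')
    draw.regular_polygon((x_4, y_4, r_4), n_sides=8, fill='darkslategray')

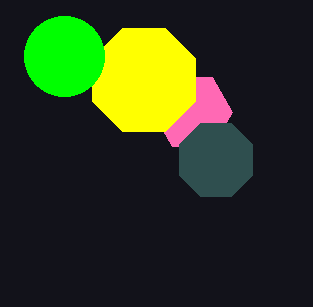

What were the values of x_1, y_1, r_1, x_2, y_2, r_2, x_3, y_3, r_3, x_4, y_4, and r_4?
x_1 = 192; y_1 = 112; r_1 = 40; x_2 = 144; y_2 = 80; r_2 = 56; x_3 = 64; y_3 = 56; r_3 = 40; x_4 = 216; y_4 = 160; r_4 = 40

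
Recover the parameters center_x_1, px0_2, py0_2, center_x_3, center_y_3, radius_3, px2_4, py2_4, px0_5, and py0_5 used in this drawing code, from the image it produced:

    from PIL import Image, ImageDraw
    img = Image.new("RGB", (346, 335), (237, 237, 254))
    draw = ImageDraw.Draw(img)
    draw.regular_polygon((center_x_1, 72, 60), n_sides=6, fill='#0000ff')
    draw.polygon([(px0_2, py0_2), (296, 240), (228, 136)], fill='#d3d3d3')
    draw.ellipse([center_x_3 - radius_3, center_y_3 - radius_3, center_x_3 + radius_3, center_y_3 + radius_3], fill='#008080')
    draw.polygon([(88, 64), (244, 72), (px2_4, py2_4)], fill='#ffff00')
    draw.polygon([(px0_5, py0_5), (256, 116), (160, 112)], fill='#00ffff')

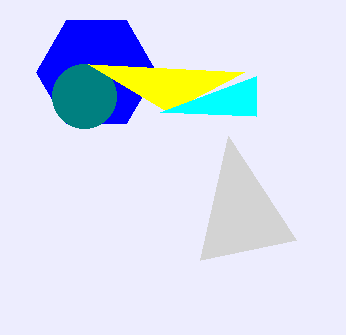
center_x_1 = 96, px0_2 = 200, py0_2 = 260, center_x_3 = 84, center_y_3 = 96, radius_3 = 32, px2_4 = 168, py2_4 = 112, px0_5 = 256, py0_5 = 76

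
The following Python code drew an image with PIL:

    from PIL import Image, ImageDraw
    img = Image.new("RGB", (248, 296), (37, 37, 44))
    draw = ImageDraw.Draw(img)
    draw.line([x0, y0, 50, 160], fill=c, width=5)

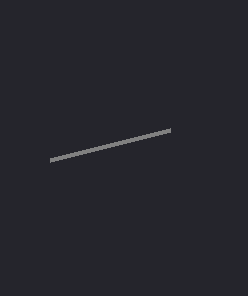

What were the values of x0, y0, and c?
x0 = 170, y0 = 130, c = 'gray'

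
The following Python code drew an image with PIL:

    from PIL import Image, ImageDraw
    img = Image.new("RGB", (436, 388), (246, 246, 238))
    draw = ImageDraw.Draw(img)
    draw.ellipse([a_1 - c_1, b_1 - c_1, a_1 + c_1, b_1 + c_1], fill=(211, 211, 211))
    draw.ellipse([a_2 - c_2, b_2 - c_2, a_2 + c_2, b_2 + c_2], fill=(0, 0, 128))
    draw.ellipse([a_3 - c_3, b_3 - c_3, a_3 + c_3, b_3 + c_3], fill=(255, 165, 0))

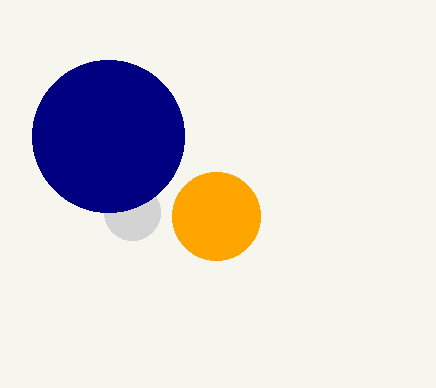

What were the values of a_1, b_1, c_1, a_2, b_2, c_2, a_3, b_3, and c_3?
a_1 = 132
b_1 = 212
c_1 = 28
a_2 = 108
b_2 = 136
c_2 = 76
a_3 = 216
b_3 = 216
c_3 = 44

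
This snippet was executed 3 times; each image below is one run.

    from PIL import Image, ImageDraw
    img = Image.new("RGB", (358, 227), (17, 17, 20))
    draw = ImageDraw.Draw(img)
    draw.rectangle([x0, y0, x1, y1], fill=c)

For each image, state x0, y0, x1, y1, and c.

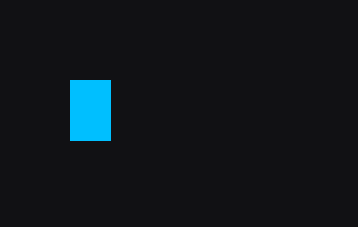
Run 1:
x0 = 70, y0 = 80, x1 = 110, y1 = 140, c = 'deepskyblue'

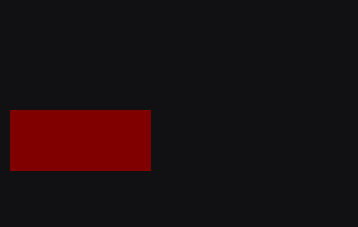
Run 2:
x0 = 10
y0 = 110
x1 = 150
y1 = 170
c = 'maroon'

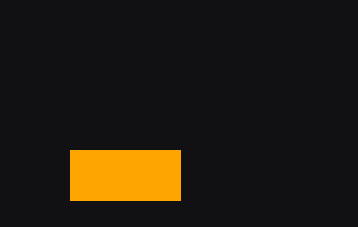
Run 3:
x0 = 70
y0 = 150
x1 = 180
y1 = 200
c = 'orange'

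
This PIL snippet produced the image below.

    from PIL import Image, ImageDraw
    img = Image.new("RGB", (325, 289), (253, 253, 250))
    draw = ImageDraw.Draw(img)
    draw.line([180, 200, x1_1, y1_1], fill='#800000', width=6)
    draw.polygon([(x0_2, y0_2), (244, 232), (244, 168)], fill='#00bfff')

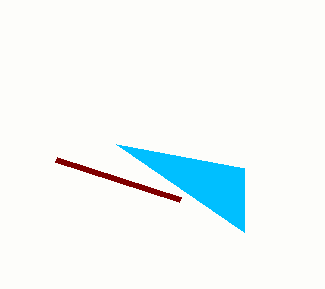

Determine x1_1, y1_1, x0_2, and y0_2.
x1_1 = 56; y1_1 = 160; x0_2 = 116; y0_2 = 144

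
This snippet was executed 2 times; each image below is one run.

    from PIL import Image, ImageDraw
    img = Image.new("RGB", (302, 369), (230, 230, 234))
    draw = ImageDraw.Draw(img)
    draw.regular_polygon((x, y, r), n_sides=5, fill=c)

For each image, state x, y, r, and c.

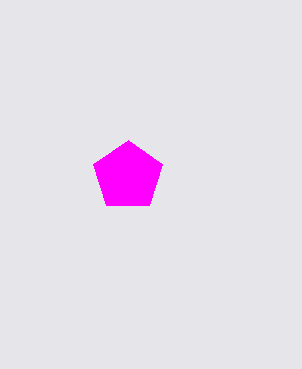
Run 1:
x = 128; y = 176; r = 36; c = 'magenta'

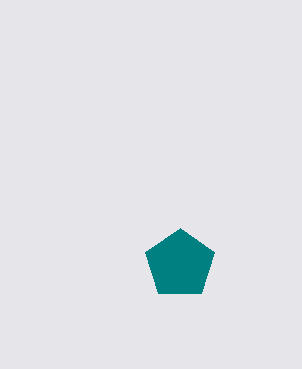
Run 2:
x = 180
y = 264
r = 36
c = 'teal'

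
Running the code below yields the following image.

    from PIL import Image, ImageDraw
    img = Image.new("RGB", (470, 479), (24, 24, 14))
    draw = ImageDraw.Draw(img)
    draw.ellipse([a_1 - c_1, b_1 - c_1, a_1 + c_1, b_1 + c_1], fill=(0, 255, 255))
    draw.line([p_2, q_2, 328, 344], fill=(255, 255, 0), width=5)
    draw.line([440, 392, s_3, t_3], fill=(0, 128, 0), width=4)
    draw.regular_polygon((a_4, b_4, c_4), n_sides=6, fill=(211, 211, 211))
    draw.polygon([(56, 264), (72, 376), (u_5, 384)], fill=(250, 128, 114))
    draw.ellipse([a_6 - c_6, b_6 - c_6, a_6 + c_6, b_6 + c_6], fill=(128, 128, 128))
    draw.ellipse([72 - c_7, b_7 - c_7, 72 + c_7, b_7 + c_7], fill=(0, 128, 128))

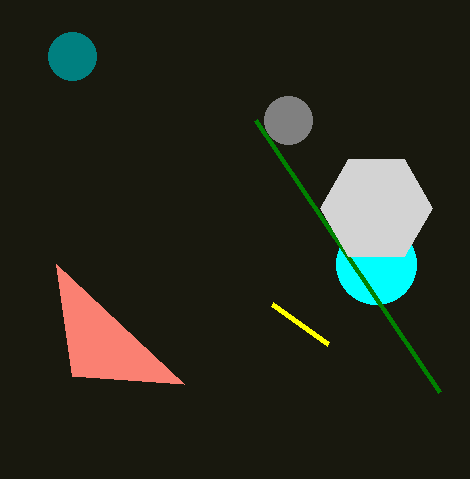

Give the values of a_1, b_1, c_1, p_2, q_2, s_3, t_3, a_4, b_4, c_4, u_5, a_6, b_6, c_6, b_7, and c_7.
a_1 = 376; b_1 = 264; c_1 = 40; p_2 = 272; q_2 = 304; s_3 = 256; t_3 = 120; a_4 = 376; b_4 = 208; c_4 = 56; u_5 = 184; a_6 = 288; b_6 = 120; c_6 = 24; b_7 = 56; c_7 = 24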